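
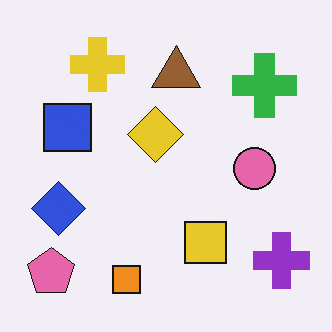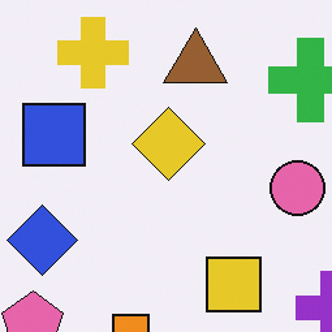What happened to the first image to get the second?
This is the original image cropped slightly and scaled back up.

The visible shapes are larger and the field of view is narrower; shapes near the original edges may be partly or wholly outside the frame — a crop-and-rescale.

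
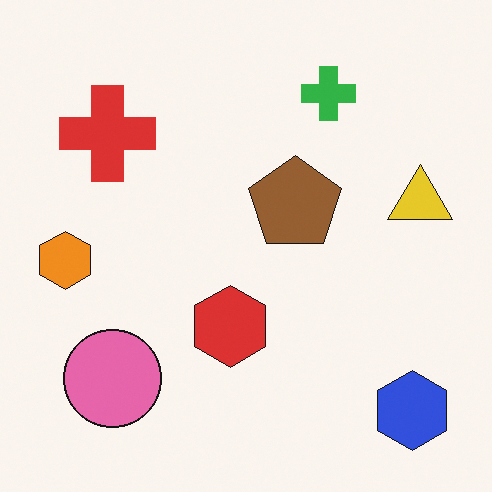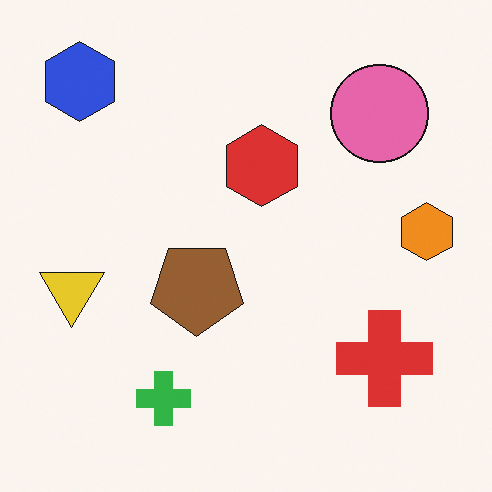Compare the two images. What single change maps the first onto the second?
The image was rotated 180°.

The blue hexagon sits in the bottom-right of the first image and the top-left of the second — consistent with a whole-image 180° rotation.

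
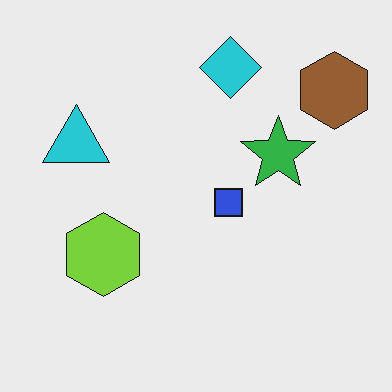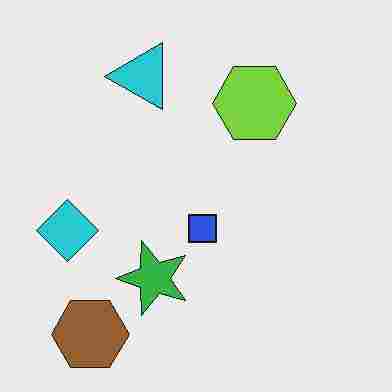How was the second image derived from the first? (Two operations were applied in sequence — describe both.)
It was heavily JPEG-compressed with obvious blocking artifacts, then transposed (reflected across the top-left ↔ bottom-right diagonal).

Blocky 8×8 compression artifacts appear around shape edges and the flat background shows ringing — characteristic JPEG degradation. Shapes have swapped their row and column positions — what was in the top-right is now in the bottom-left — a diagonal reflection.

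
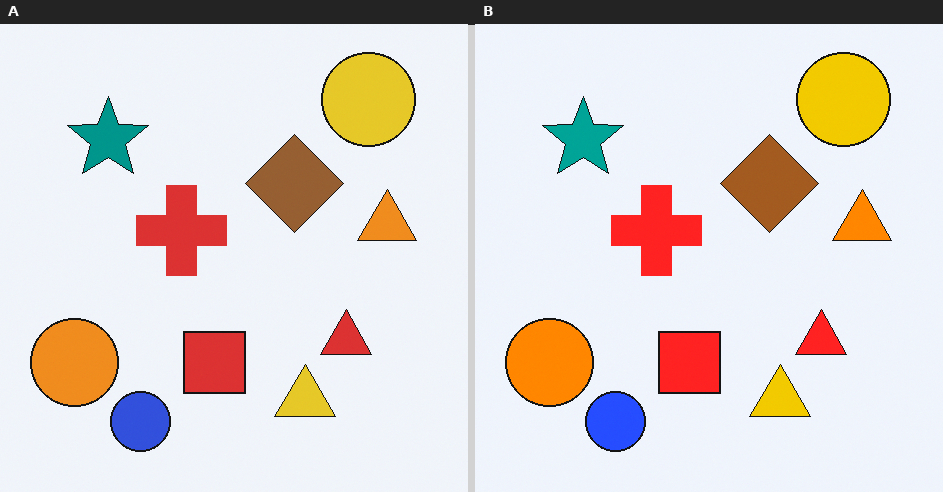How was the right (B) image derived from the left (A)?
The right (B) image is the left (A) slightly oversaturated.

All colors are more vivid — a global saturation change.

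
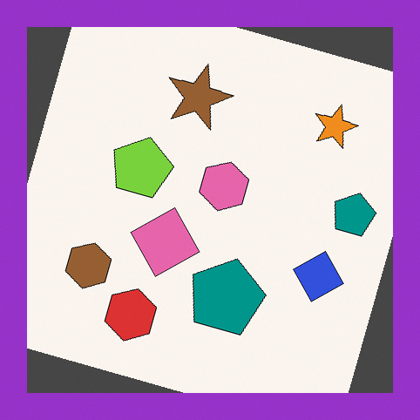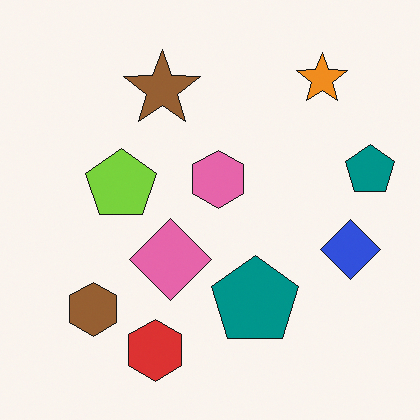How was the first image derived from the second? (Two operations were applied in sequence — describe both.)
The image was rotated clockwise by a moderate amount, then framed with a purple border.

Every shape is tilted by the same angle and the image corners show triangular fill wedges — a whole-image rotation by a non-right angle. A solid purple frame runs around the edge of the first image, with the content slightly shrunk inside it.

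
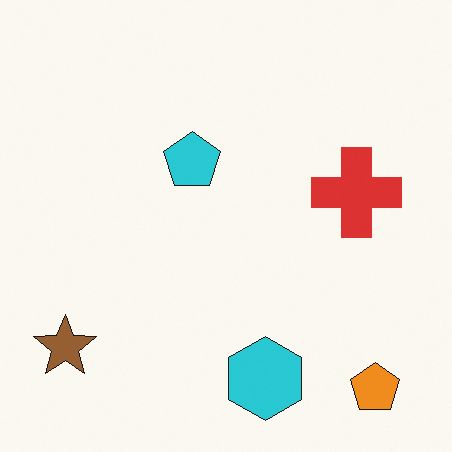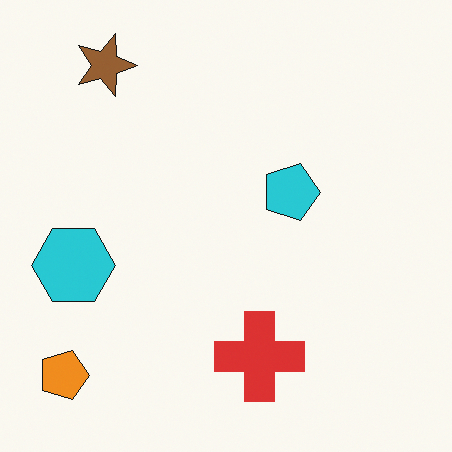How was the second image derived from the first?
This is the original image rotated 90° clockwise.

The orange pentagon sits in the bottom-right of the first image and the bottom-left of the second — consistent with a whole-image 90° clockwise rotation.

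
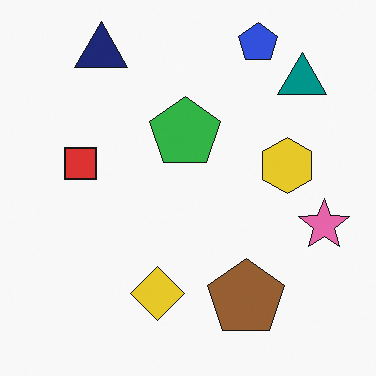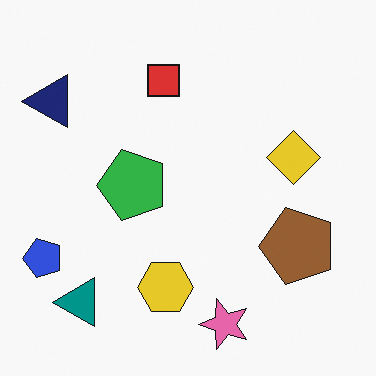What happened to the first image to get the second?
The image was transposed (reflected across the top-left ↔ bottom-right diagonal).

Shapes have swapped their row and column positions — what was in the top-right is now in the bottom-left — a diagonal reflection.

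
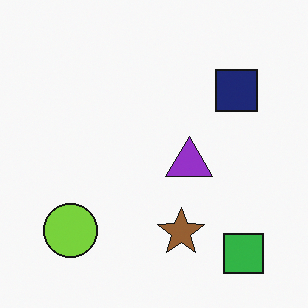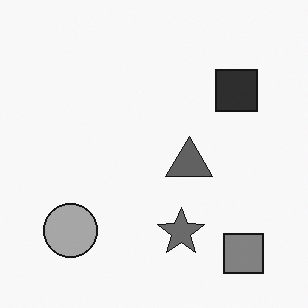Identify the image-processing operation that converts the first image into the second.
The transformation is: converted to grayscale.

All color is removed — every shape is now a shade of grey.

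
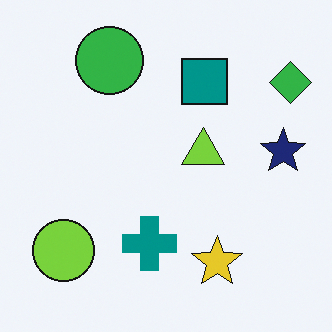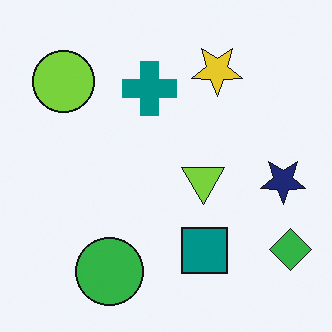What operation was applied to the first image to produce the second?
The image was flipped vertically (top ↔ bottom).

The green circle is in the top-left of the first image and the bottom-left of the second — shapes on opposite sides of the horizontal midline have swapped in a mirror flip.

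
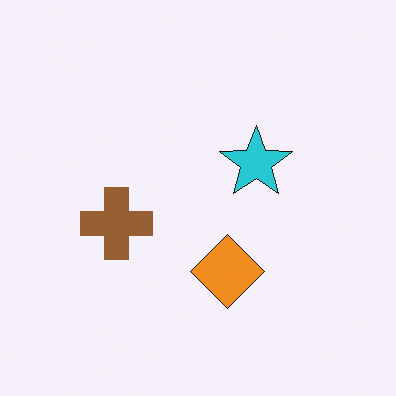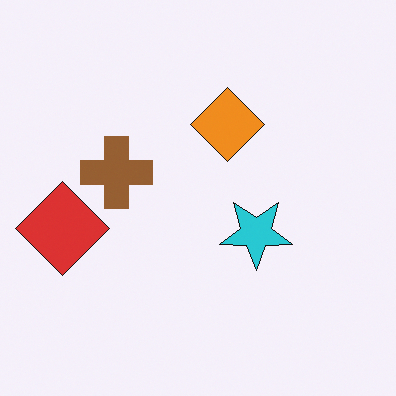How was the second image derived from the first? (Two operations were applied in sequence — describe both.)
It was flipped vertically (top ↔ bottom), then overlaid with an additional red diamond.

The orange diamond is in the bottom of the first image and the top of the second — shapes on opposite sides of the horizontal midline have swapped in a mirror flip. A red diamond appears in the second image that is absent from the first.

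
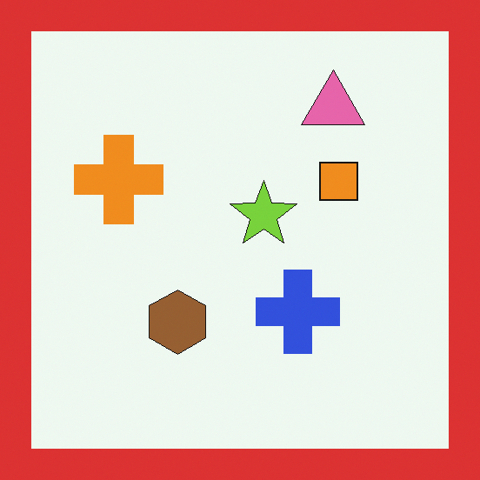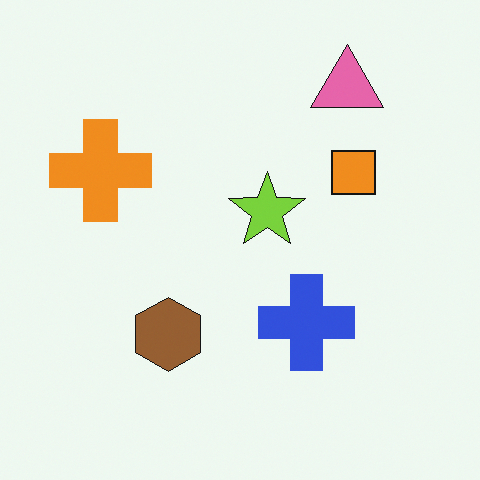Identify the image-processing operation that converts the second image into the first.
The transformation is: framed with a red border.

A solid red frame runs around the edge of the first image, with the content slightly shrunk inside it.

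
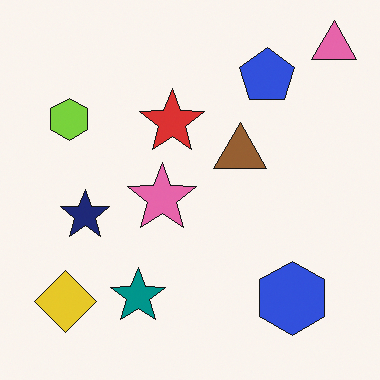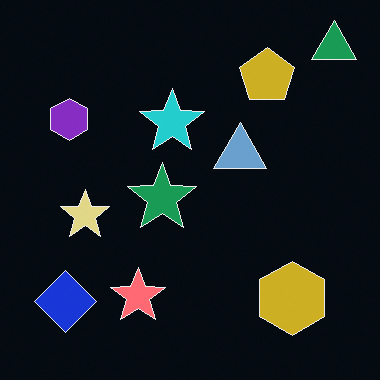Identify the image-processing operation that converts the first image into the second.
The image was color-inverted (negative).

The light background has become dark and every shape's color is its complement — a photographic negative.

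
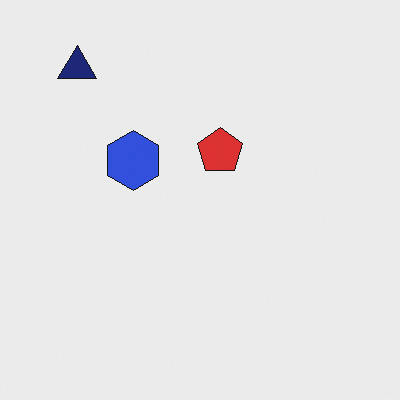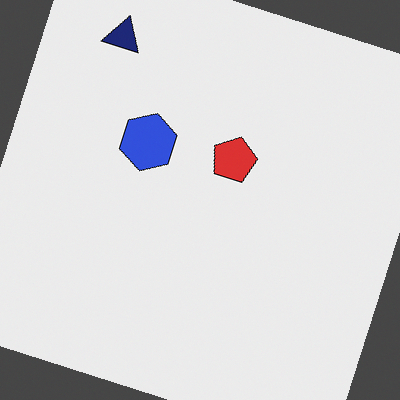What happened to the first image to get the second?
The transformation is: rotated clockwise by a clearly visible amount.

Every shape is tilted by the same angle and the image corners show triangular fill wedges — a whole-image rotation by a non-right angle.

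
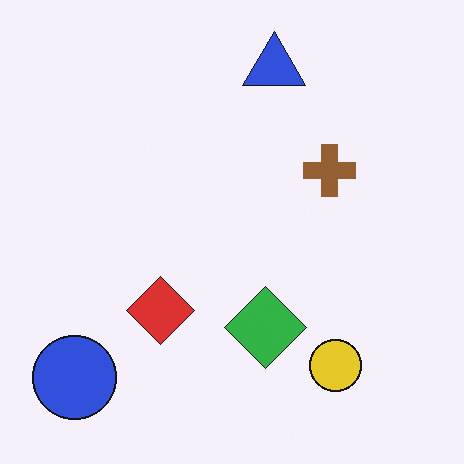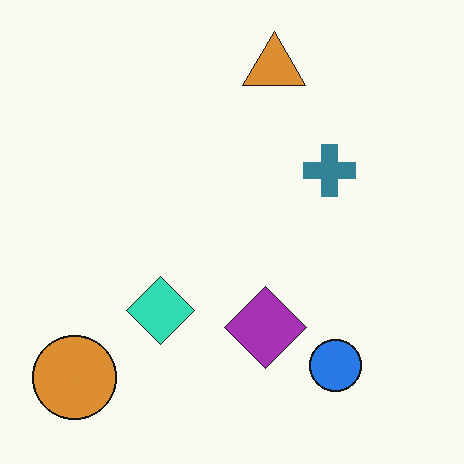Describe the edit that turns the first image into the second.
It was hue-shifted by a large amount.

Every shape's color has rotated by the same amount around the hue wheel — a uniform hue shift.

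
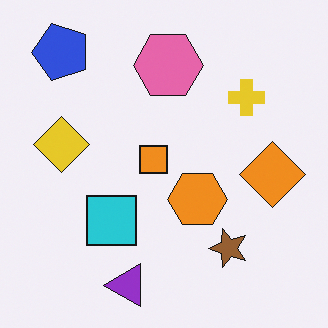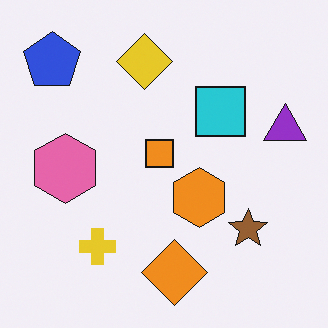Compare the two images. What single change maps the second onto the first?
It was transposed (reflected across the top-left ↔ bottom-right diagonal).

Shapes have swapped their row and column positions — what was in the top-right is now in the bottom-left — a diagonal reflection.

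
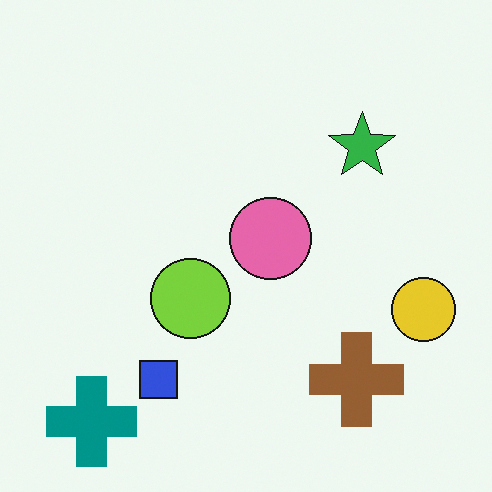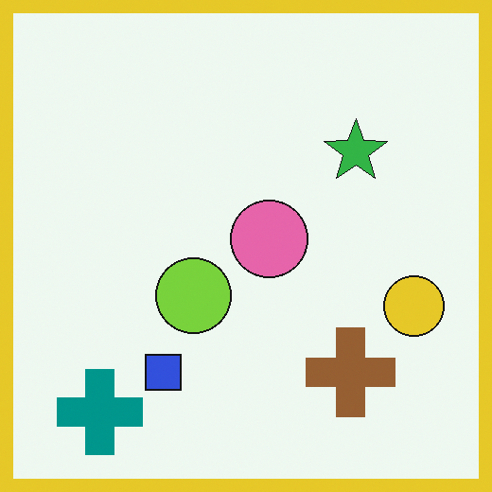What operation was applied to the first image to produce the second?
The image was framed with a yellow border.

A solid yellow frame runs around the edge of the second image, with the content slightly shrunk inside it.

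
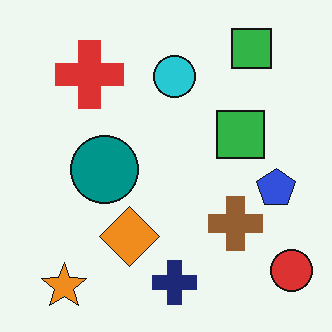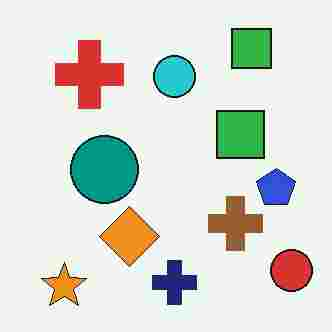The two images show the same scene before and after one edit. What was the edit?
The transformation is: heavily JPEG-compressed with obvious blocking artifacts.

Blocky 8×8 compression artifacts appear around shape edges and the flat background shows ringing — characteristic JPEG degradation.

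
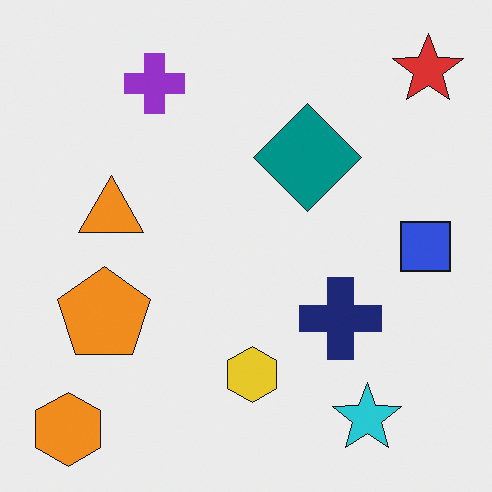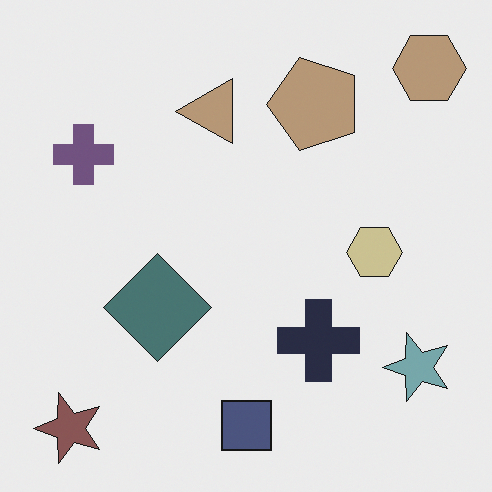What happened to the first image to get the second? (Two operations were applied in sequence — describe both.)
The transformation is: made much more muted (saturation change), then transposed (reflected across the top-left ↔ bottom-right diagonal).

All colors are more muted and greyish — a global saturation change. Shapes have swapped their row and column positions — what was in the top-right is now in the bottom-left — a diagonal reflection.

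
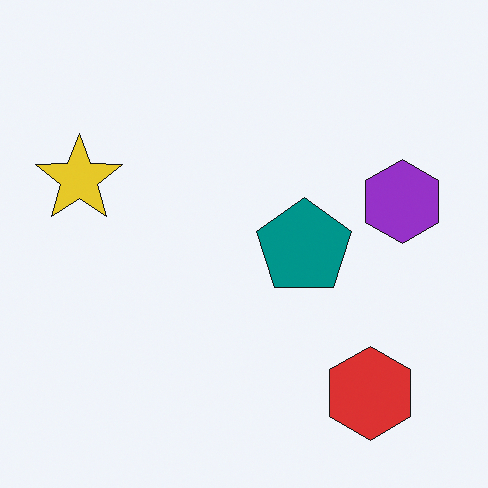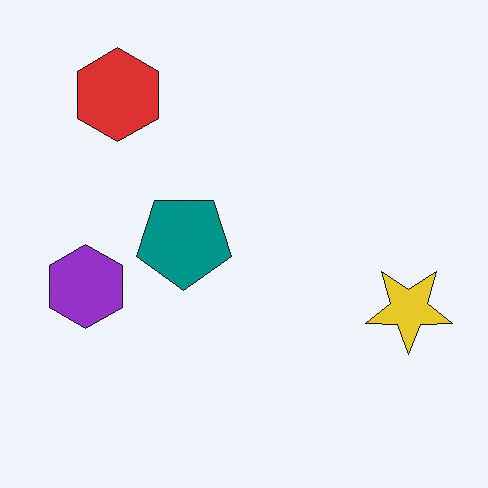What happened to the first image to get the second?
The transformation is: rotated 180°.

The red hexagon sits in the bottom-right of the first image and the top-left of the second — consistent with a whole-image 180° rotation.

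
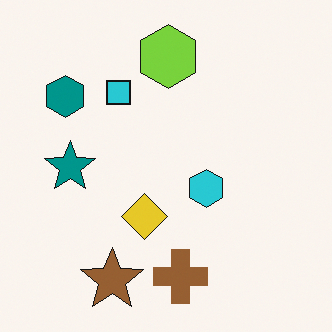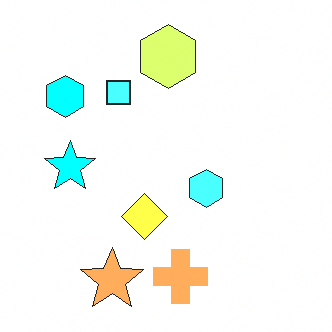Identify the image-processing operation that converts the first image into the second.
The transformation is: noticeably brightened.

Every pixel — background and shapes alike — is uniformly brightened.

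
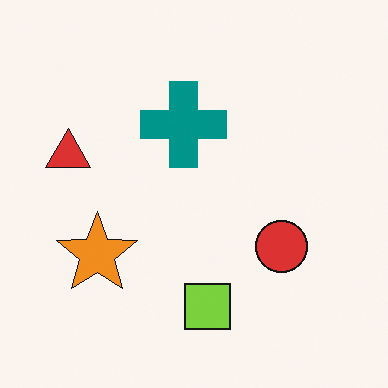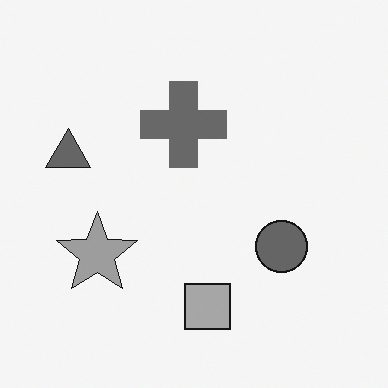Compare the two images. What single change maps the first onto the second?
The image was converted to grayscale.

All color is removed — every shape is now a shade of grey.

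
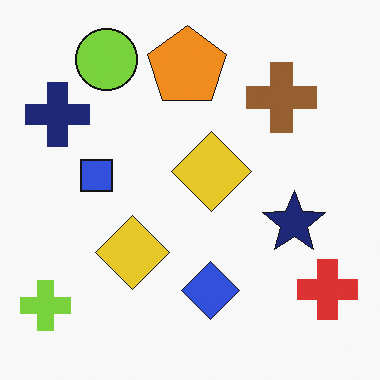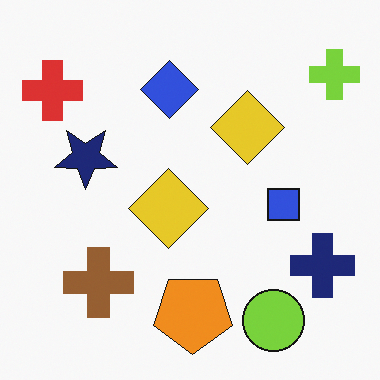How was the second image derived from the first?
The second image is the first rotated 180°.

The lime cross sits in the bottom-left of the first image and the top-right of the second — consistent with a whole-image 180° rotation.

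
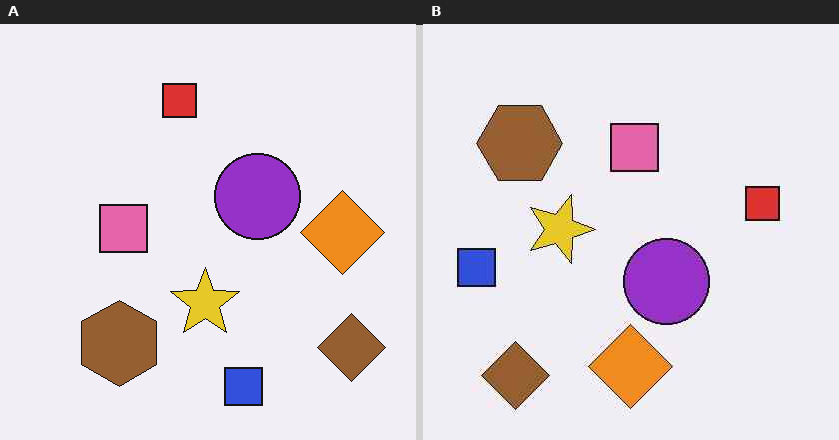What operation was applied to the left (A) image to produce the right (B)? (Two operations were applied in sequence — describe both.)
The image was JPEG-compressed with visible artifacts, then rotated 90° clockwise.

Blocky 8×8 compression artifacts appear around shape edges and the flat background shows ringing — characteristic JPEG degradation. The brown diamond sits in the bottom-right of the left (A) image and the bottom-left of the right (B) — consistent with a whole-image 90° clockwise rotation.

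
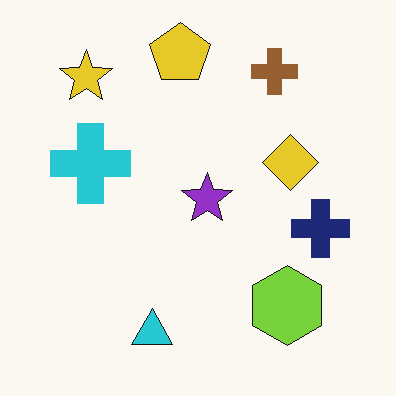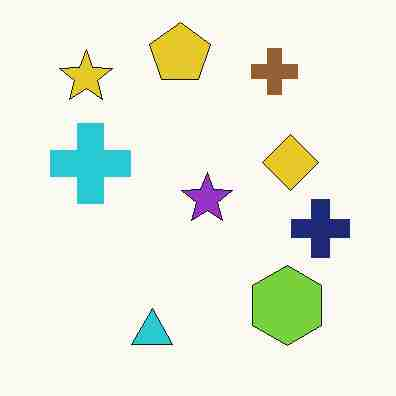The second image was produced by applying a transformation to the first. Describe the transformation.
Degraded with heavy JPEG compression.

Blocky 8×8 compression artifacts appear around shape edges and the flat background shows ringing — characteristic JPEG degradation.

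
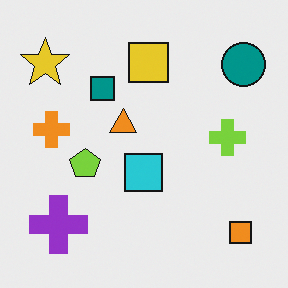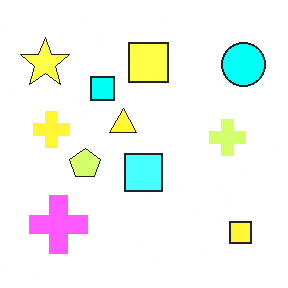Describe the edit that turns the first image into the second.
It was brightened a lot.

Every pixel — background and shapes alike — is uniformly brightened.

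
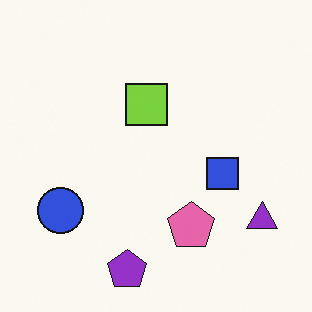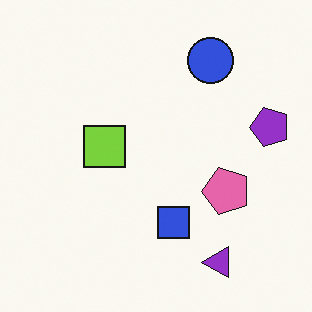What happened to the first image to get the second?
It was transposed (reflected across the top-left ↔ bottom-right diagonal).

Shapes have swapped their row and column positions — what was in the top-right is now in the bottom-left — a diagonal reflection.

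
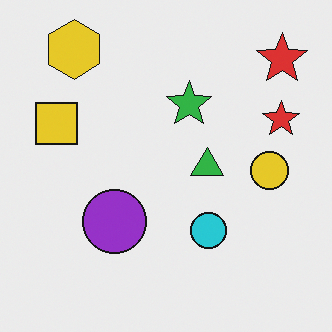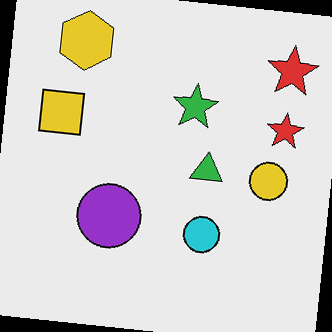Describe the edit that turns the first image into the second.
The image was rotated clockwise by a small amount.

Every shape is tilted by the same angle and the image corners show triangular fill wedges — a whole-image rotation by a non-right angle.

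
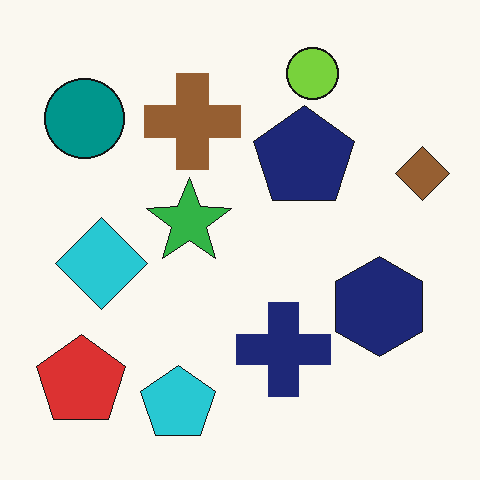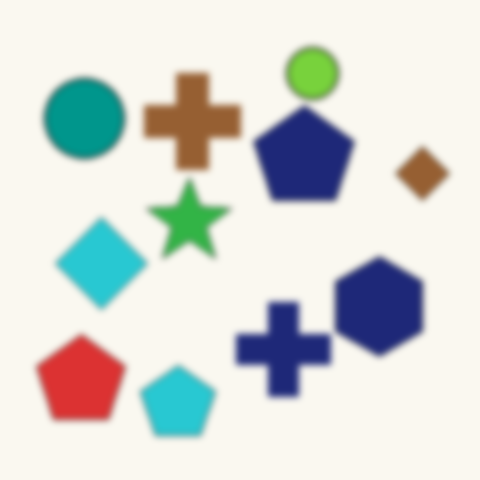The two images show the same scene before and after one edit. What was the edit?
Moderately blurred.

Shape edges and outlines are uniformly softened across the whole image.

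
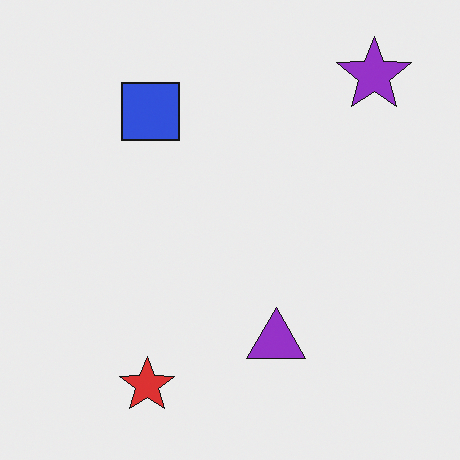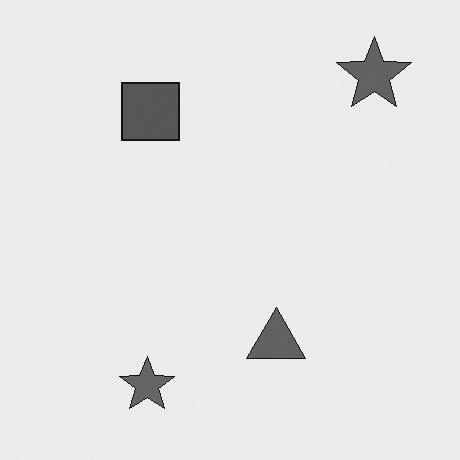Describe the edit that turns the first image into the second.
Converted to grayscale.

All color is removed — every shape is now a shade of grey.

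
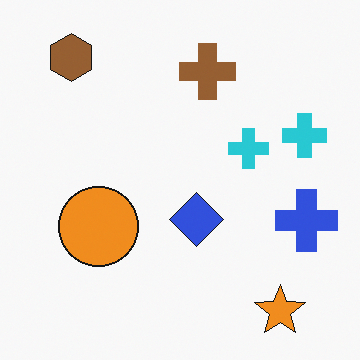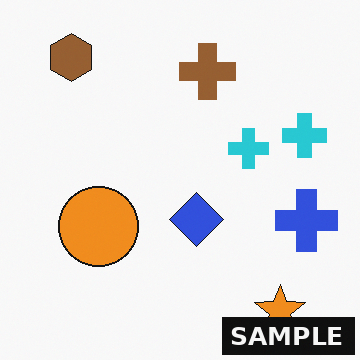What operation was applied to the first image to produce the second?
Watermarked with the text "SAMPLE" in the lower-right corner.

A dark label reading "SAMPLE" appears in the lower-right corner.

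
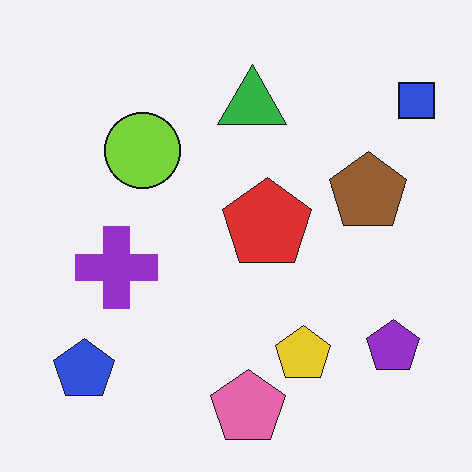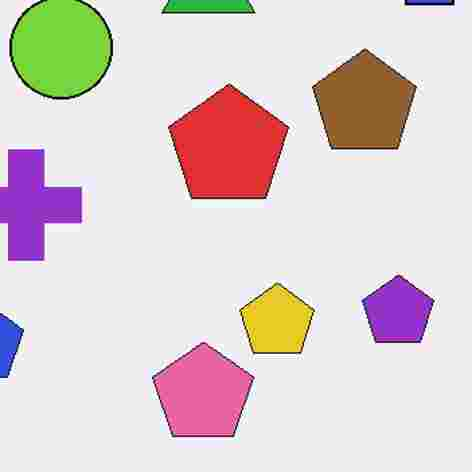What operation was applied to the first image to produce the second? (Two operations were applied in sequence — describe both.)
Cropped to a modestly smaller region and rescaled, then degraded with heavy JPEG compression.

The visible shapes are larger and the field of view is narrower; shapes near the original edges may be partly or wholly outside the frame — a crop-and-rescale. Blocky 8×8 compression artifacts appear around shape edges and the flat background shows ringing — characteristic JPEG degradation.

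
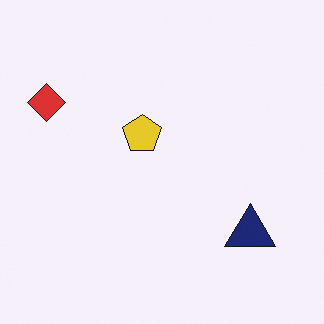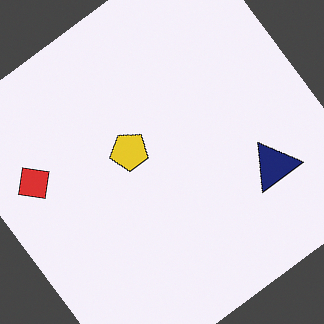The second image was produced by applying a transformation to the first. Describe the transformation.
The image was rotated counter-clockwise by a large amount — several tens of degrees.

Every shape is tilted by the same angle and the image corners show triangular fill wedges — a whole-image rotation by a non-right angle.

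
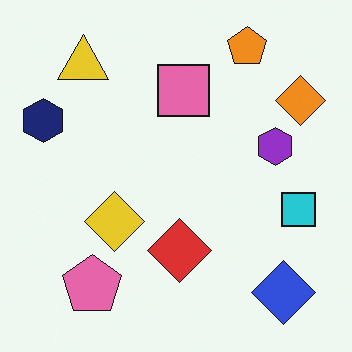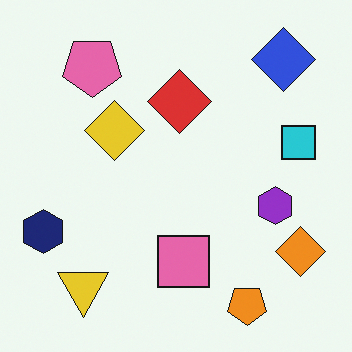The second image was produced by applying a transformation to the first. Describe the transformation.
Flipped vertically (top ↔ bottom).

The orange pentagon is in the top-right of the first image and the bottom-right of the second — shapes on opposite sides of the horizontal midline have swapped in a mirror flip.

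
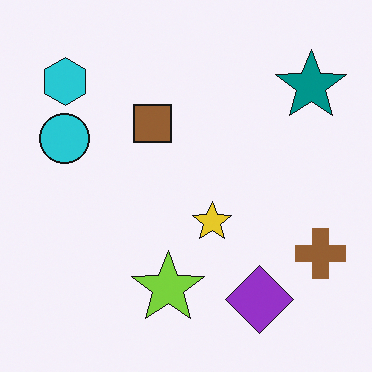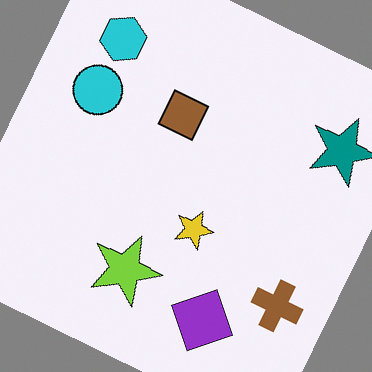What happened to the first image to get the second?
The transformation is: rotated clockwise by a clearly visible amount.

Every shape is tilted by the same angle and the image corners show triangular fill wedges — a whole-image rotation by a non-right angle.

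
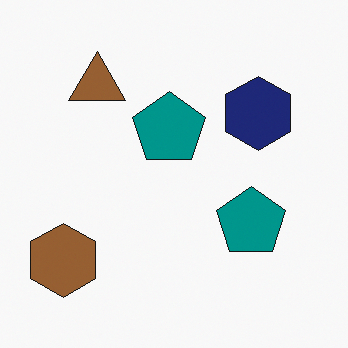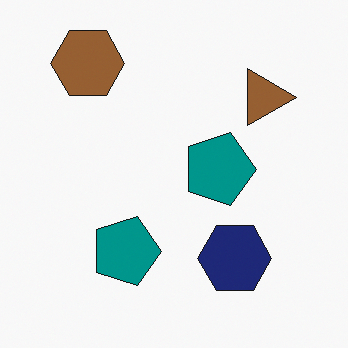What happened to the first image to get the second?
Rotated 90° clockwise.

The brown hexagon sits in the bottom-left of the first image and the top-left of the second — consistent with a whole-image 90° clockwise rotation.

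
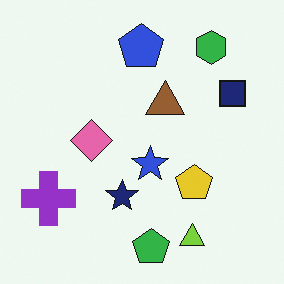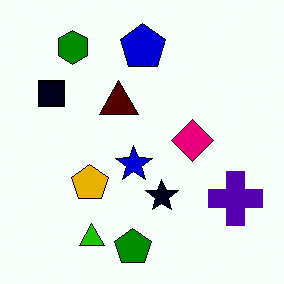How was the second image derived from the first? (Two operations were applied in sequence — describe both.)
Flipped horizontally (left ↔ right), then given much higher contrast.

The purple cross is in the bottom-left of the first image and the bottom-right of the second — shapes on opposite sides of the vertical midline have swapped in a mirror flip. Tones are pushed away from mid-grey across the whole image — a global contrast change.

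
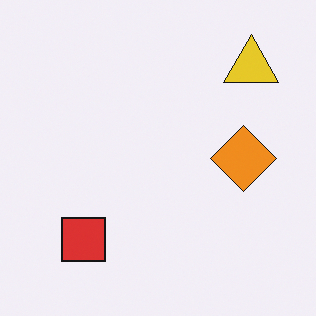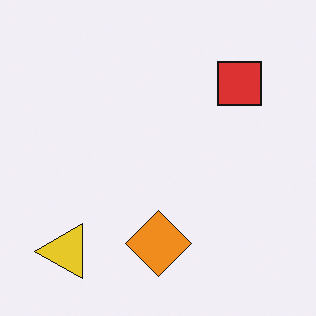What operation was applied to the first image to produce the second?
This is the original image transposed (reflected across the top-left ↔ bottom-right diagonal).

Shapes have swapped their row and column positions — what was in the top-right is now in the bottom-left — a diagonal reflection.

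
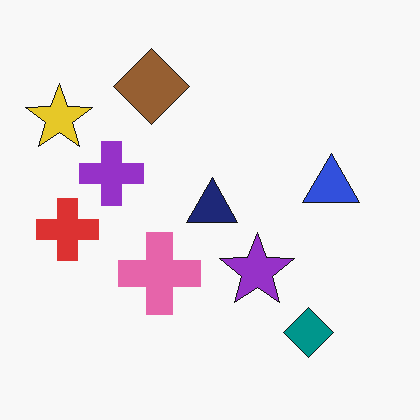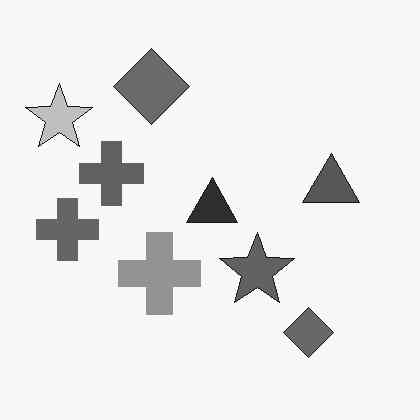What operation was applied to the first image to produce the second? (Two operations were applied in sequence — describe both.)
The image was converted to grayscale, then JPEG-compressed with visible artifacts.

All color is removed — every shape is now a shade of grey. Blocky 8×8 compression artifacts appear around shape edges and the flat background shows ringing — characteristic JPEG degradation.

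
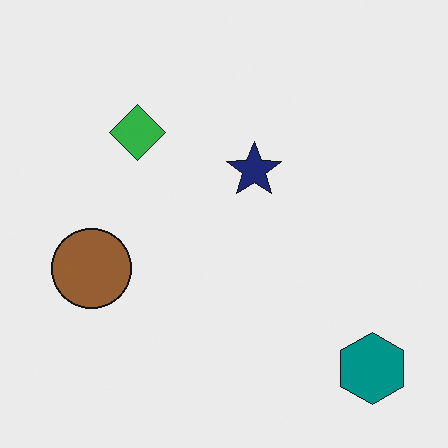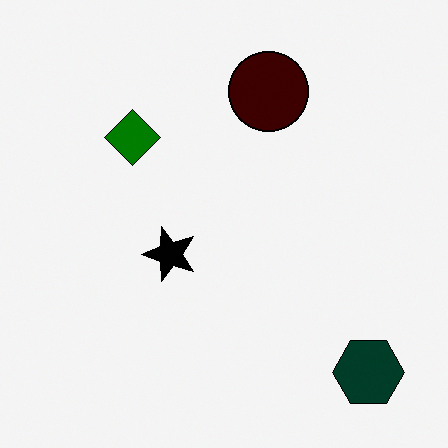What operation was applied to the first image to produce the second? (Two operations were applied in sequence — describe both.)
This is the original image given much higher contrast, then transposed (reflected across the top-left ↔ bottom-right diagonal).

Tones are pushed away from mid-grey across the whole image — a global contrast change. Shapes have swapped their row and column positions — what was in the top-right is now in the bottom-left — a diagonal reflection.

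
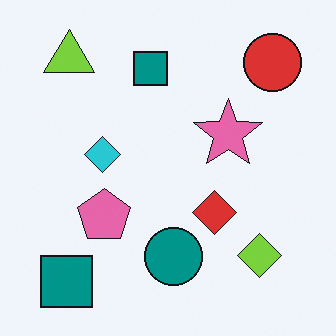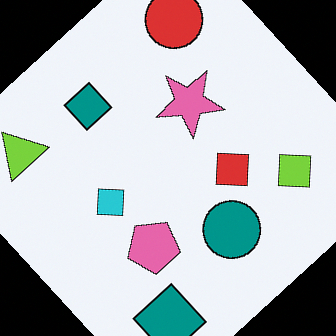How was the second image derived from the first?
The image was rotated counter-clockwise by a large amount — several tens of degrees.

Every shape is tilted by the same angle and the image corners show triangular fill wedges — a whole-image rotation by a non-right angle.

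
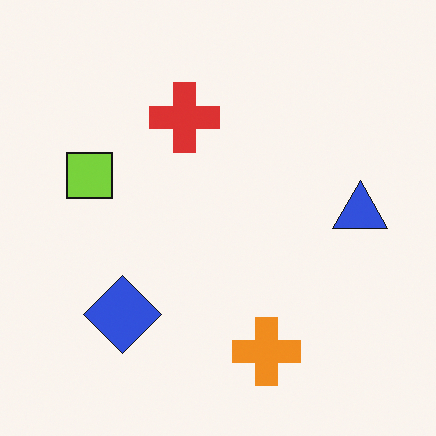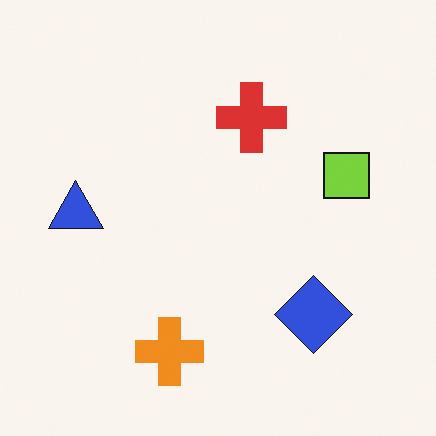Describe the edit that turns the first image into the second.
The transformation is: flipped horizontally (left ↔ right).

The blue triangle is in the right of the first image and the left of the second — shapes on opposite sides of the vertical midline have swapped in a mirror flip.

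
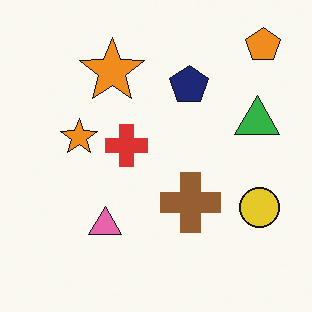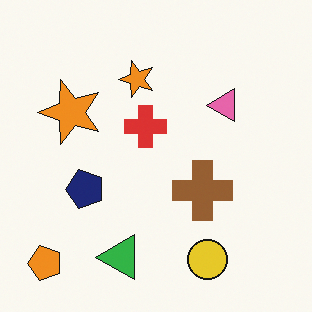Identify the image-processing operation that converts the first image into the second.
The second image is the first transposed (reflected across the top-left ↔ bottom-right diagonal).

Shapes have swapped their row and column positions — what was in the top-right is now in the bottom-left — a diagonal reflection.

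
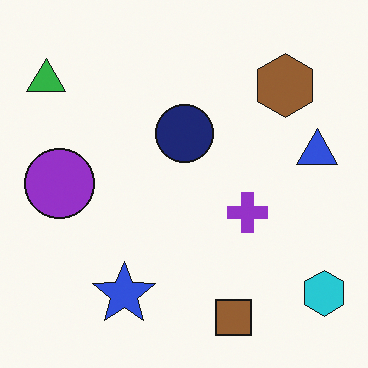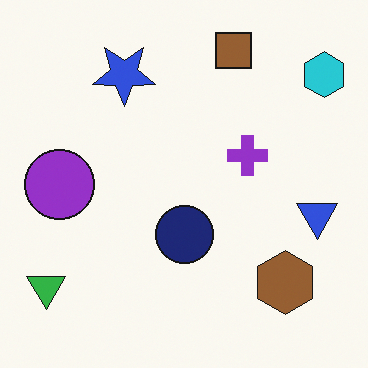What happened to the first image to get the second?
The transformation is: flipped vertically (top ↔ bottom).

The brown square is in the bottom of the first image and the top of the second — shapes on opposite sides of the horizontal midline have swapped in a mirror flip.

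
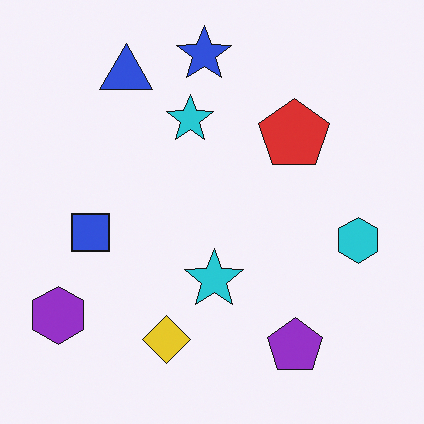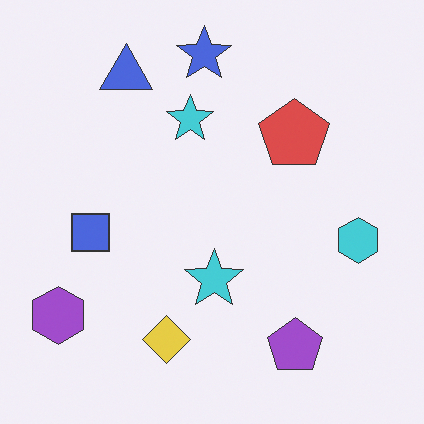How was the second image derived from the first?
It was given slightly reduced contrast.

Tones are pushed toward mid-grey across the whole image — a global contrast change.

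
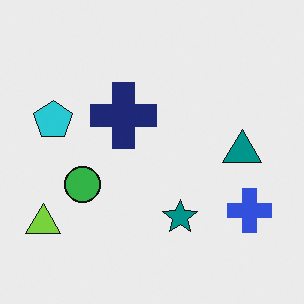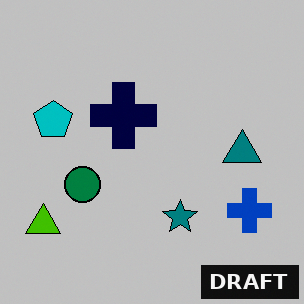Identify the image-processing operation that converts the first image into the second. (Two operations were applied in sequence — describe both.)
The image was aggressively posterized, then watermarked with the text "DRAFT" in the lower-right corner.

Each flat color has snapped to a coarser quantized level — most visibly, the near-white background has dropped to a flat grey. A dark label reading "DRAFT" appears in the lower-right corner.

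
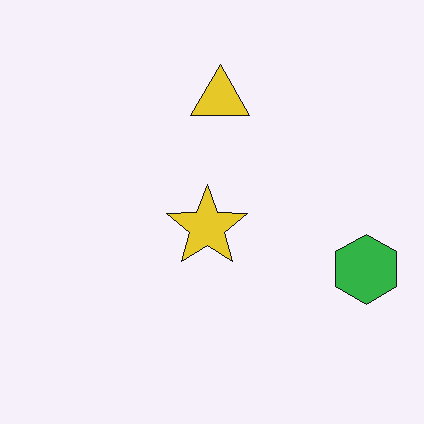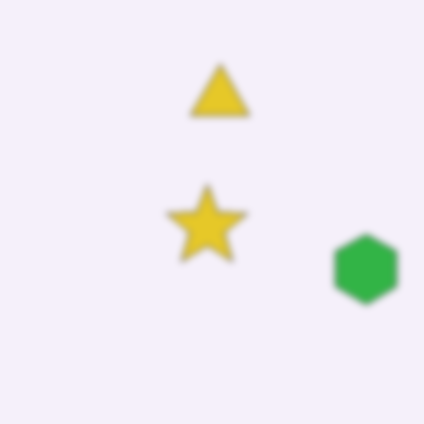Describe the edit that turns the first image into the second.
The image was moderately blurred.

Shape edges and outlines are uniformly softened across the whole image.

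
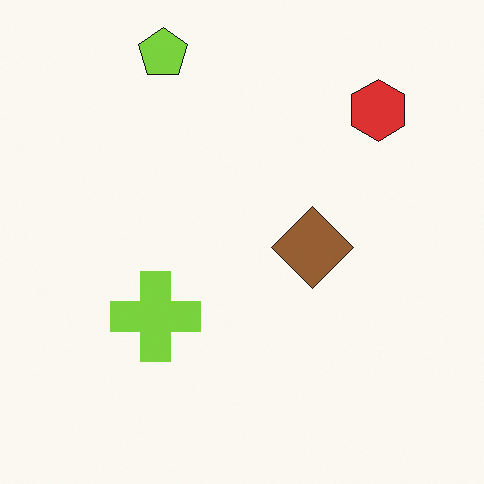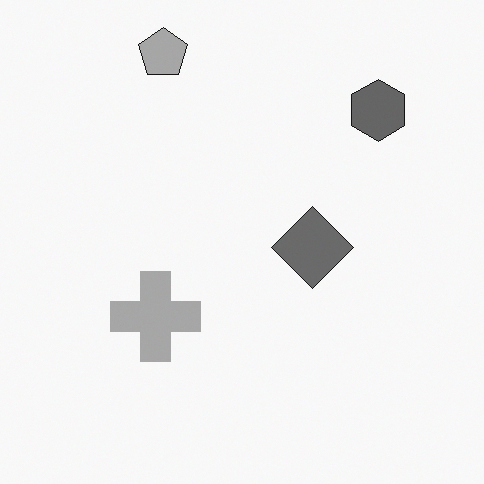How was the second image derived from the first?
The image was converted to grayscale.

All color is removed — every shape is now a shade of grey.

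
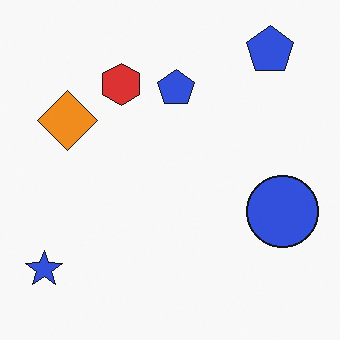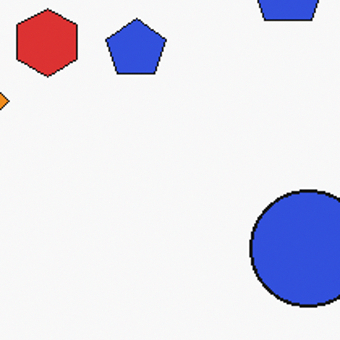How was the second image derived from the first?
It was cropped tightly and scaled back up.

The visible shapes are larger and the field of view is narrower; shapes near the original edges may be partly or wholly outside the frame — a crop-and-rescale.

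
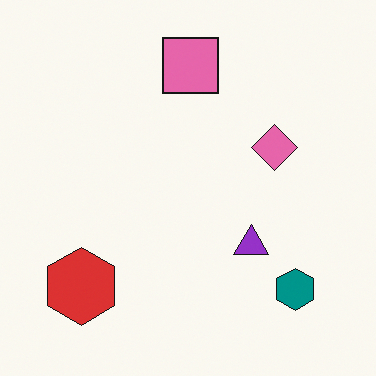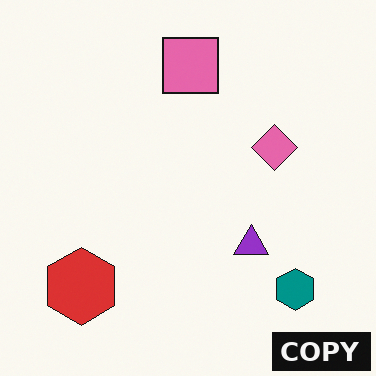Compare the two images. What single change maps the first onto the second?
The transformation is: watermarked with the text "COPY" in the lower-right corner.

A dark label reading "COPY" appears in the lower-right corner.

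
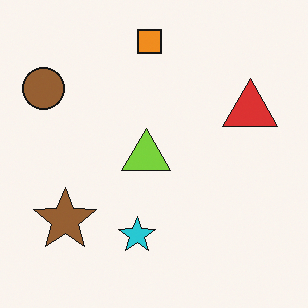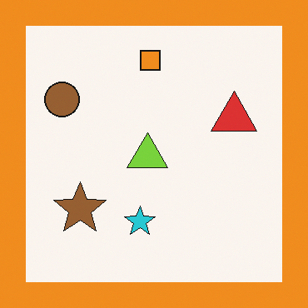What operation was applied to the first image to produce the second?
The second image is the first framed with a orange border.

A solid orange frame runs around the edge of the second image, with the content slightly shrunk inside it.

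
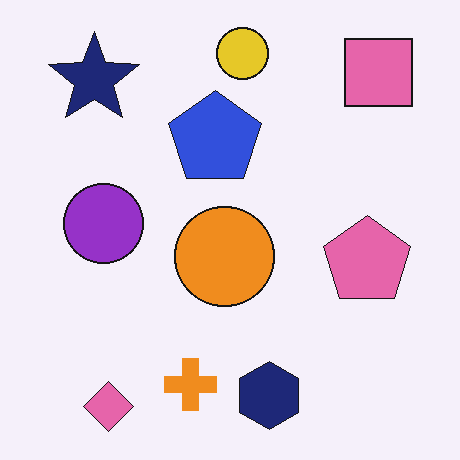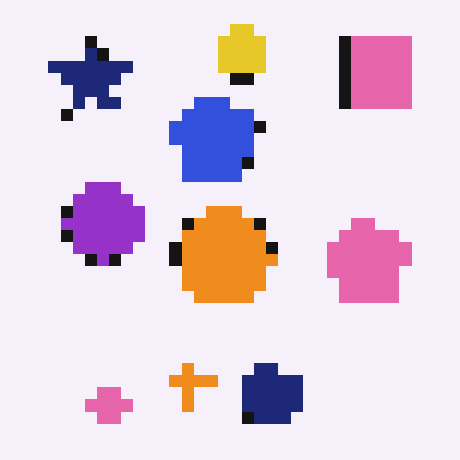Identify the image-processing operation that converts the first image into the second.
This is the original image coarsely pixelated.

Shapes are reduced to large square blocks; fine edges and outlines are lost — a downscale-then-upscale (mosaic) effect.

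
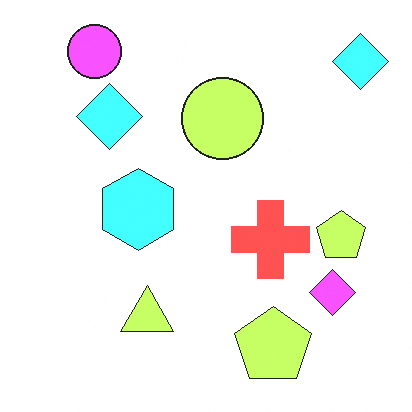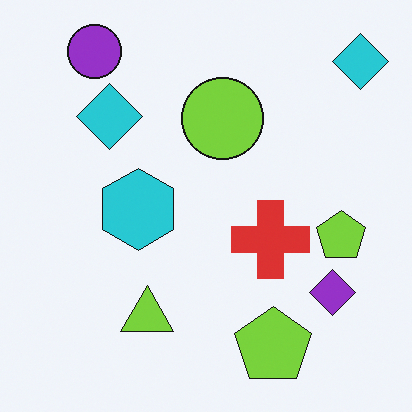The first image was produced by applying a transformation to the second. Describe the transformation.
This is the original image noticeably brightened.

Every pixel — background and shapes alike — is uniformly brightened.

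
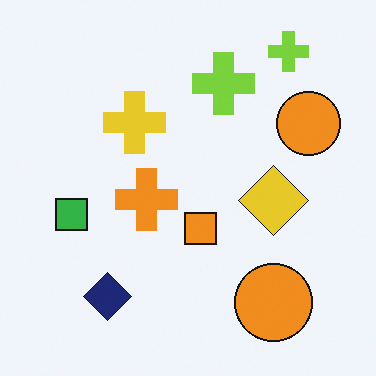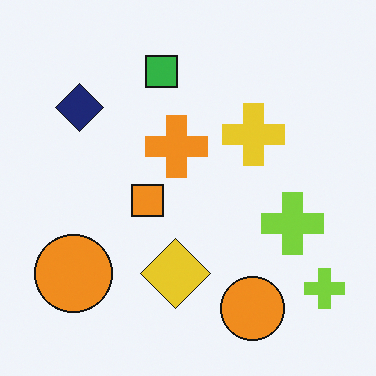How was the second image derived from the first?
This is the original image rotated 90° clockwise.

The navy diamond sits in the bottom-left of the first image and the top-left of the second — consistent with a whole-image 90° clockwise rotation.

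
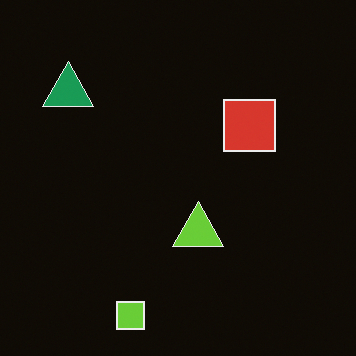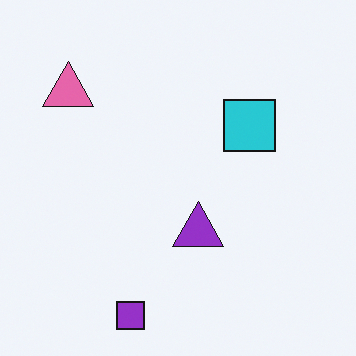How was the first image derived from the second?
This is the original image color-inverted (negative).

The light background has become dark and every shape's color is its complement — a photographic negative.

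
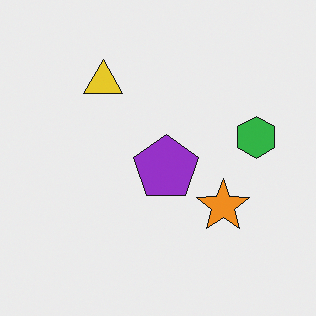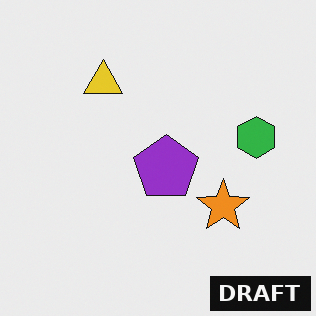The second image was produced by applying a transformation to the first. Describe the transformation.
This is the original image watermarked with the text "DRAFT" in the lower-right corner.

A dark label reading "DRAFT" appears in the lower-right corner.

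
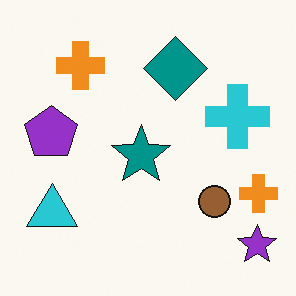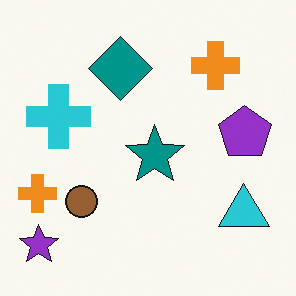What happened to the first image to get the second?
It was flipped horizontally (left ↔ right).

The purple star is in the bottom-right of the first image and the bottom-left of the second — shapes on opposite sides of the vertical midline have swapped in a mirror flip.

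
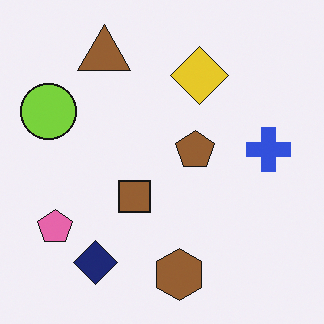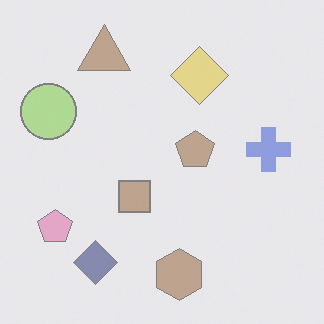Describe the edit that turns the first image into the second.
The image was washed out (contrast reduced).

Tones are pushed toward mid-grey across the whole image — a global contrast change.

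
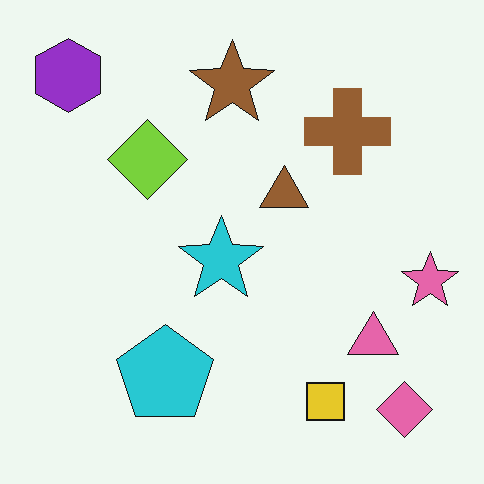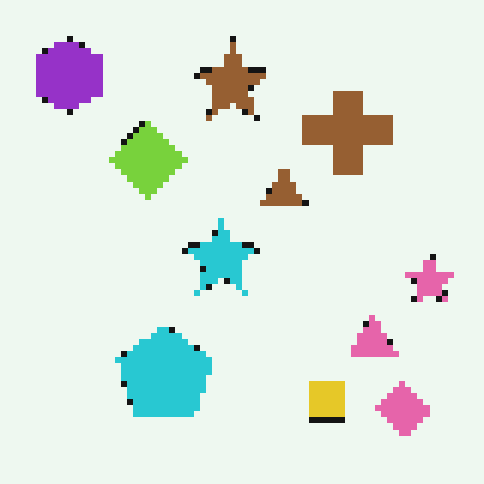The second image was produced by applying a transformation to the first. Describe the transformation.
This is the original image pixelated into visible square blocks.

Shapes are reduced to large square blocks; fine edges and outlines are lost — a downscale-then-upscale (mosaic) effect.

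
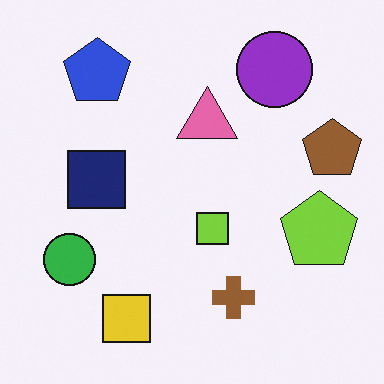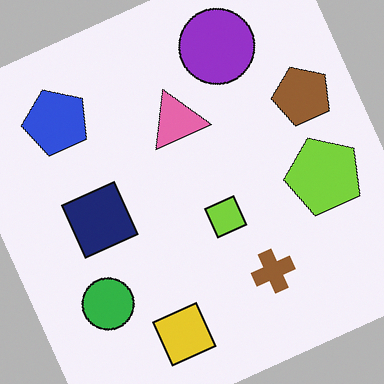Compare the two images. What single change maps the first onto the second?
The transformation is: rotated counter-clockwise by a moderate amount.

Every shape is tilted by the same angle and the image corners show triangular fill wedges — a whole-image rotation by a non-right angle.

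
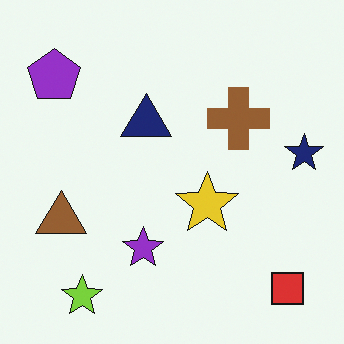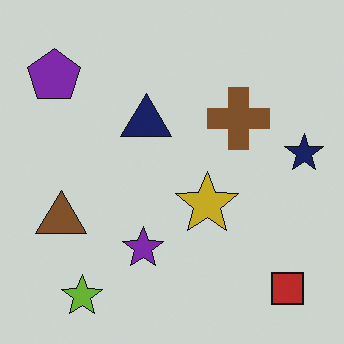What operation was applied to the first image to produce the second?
The transformation is: darkened a little.

Every pixel — background and shapes alike — is uniformly darkened.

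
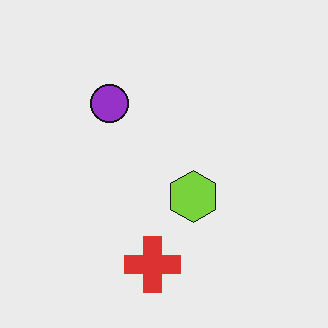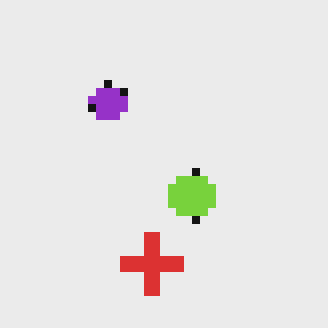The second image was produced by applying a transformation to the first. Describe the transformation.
The second image is the first pixelated into visible square blocks.

Shapes are reduced to large square blocks; fine edges and outlines are lost — a downscale-then-upscale (mosaic) effect.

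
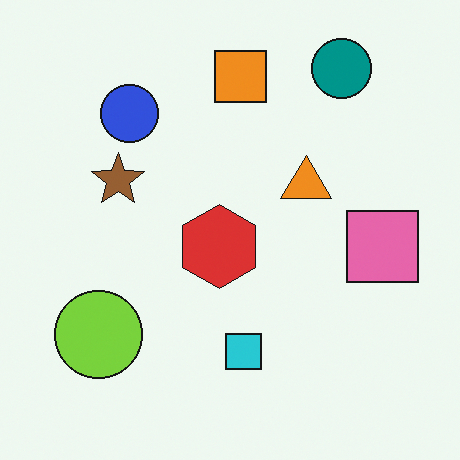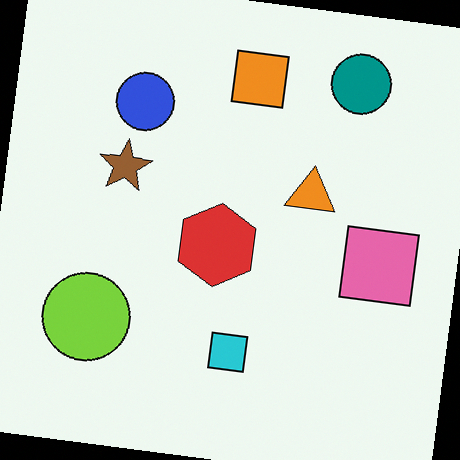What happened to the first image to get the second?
It was rotated clockwise by a slight angle.

Every shape is tilted by the same angle and the image corners show triangular fill wedges — a whole-image rotation by a non-right angle.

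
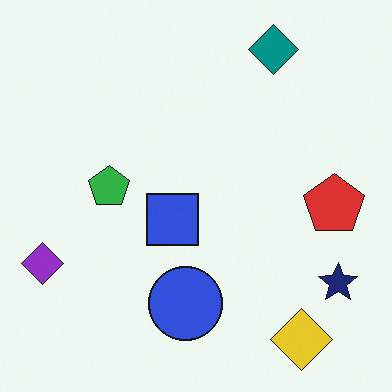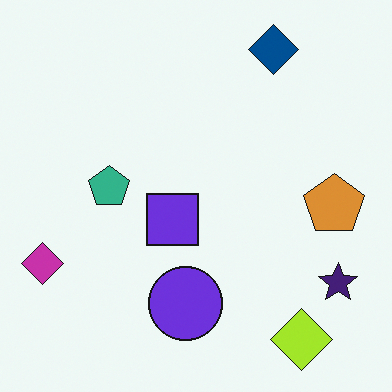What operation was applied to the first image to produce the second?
Hue-shifted by a small amount.

Every shape's color has rotated by the same amount around the hue wheel — a uniform hue shift.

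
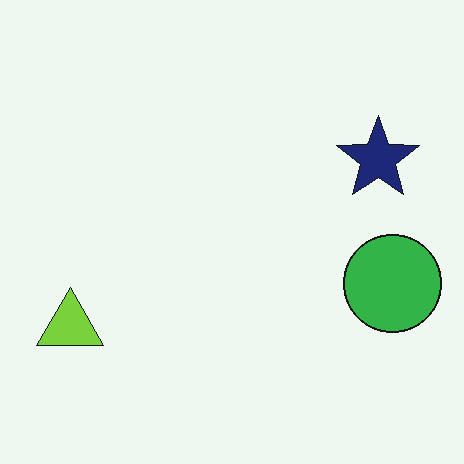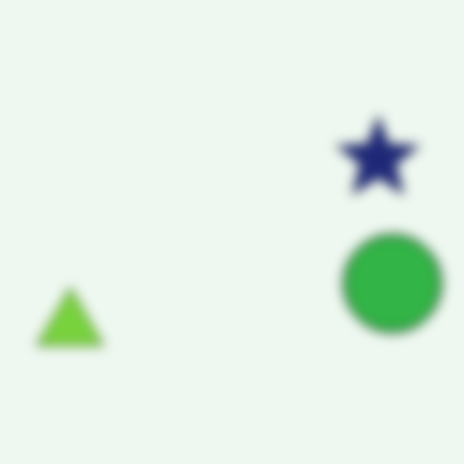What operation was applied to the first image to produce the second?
The second image is the first strongly gaussian-blurred.

Shape edges and outlines are uniformly softened across the whole image.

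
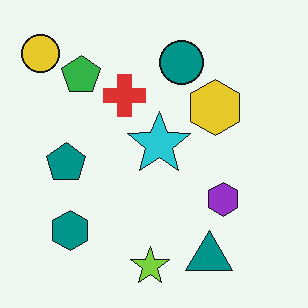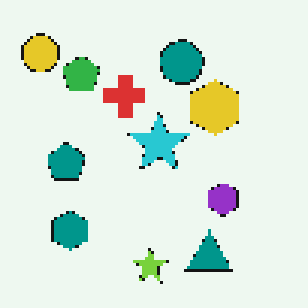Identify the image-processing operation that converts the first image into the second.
The transformation is: lightly pixelated (a mild mosaic effect).

Shapes are reduced to large square blocks; fine edges and outlines are lost — a downscale-then-upscale (mosaic) effect.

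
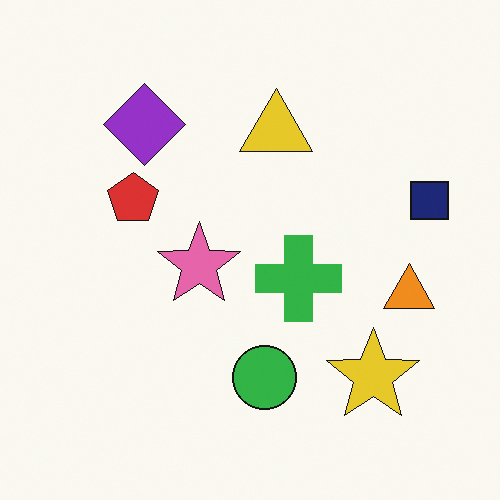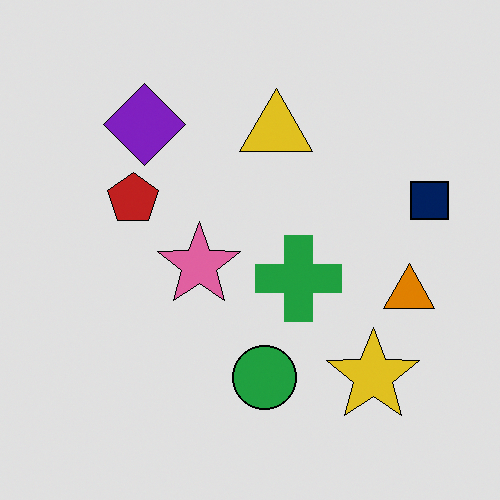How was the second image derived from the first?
It was moderately posterized.

Each flat color has snapped to a coarser quantized level — most visibly, the near-white background has dropped to a flat grey.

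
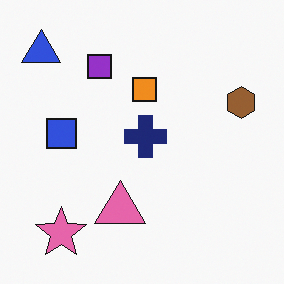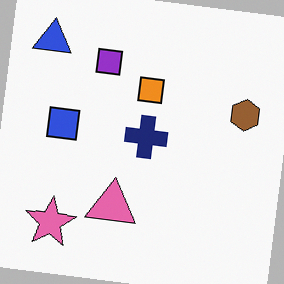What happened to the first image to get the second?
The transformation is: rotated clockwise by a few degrees.

Every shape is tilted by the same angle and the image corners show triangular fill wedges — a whole-image rotation by a non-right angle.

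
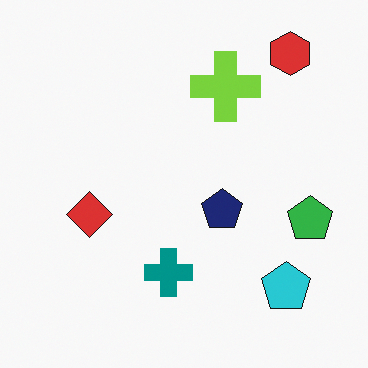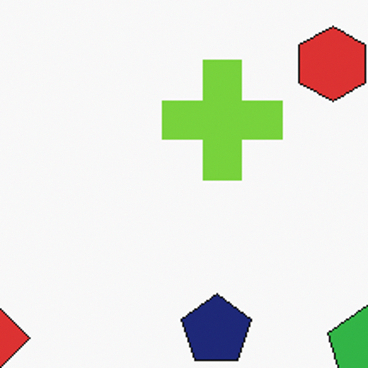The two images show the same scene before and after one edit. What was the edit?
The second image is the first cropped tightly and scaled back up.

The visible shapes are larger and the field of view is narrower; shapes near the original edges may be partly or wholly outside the frame — a crop-and-rescale.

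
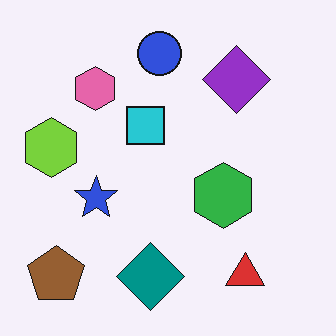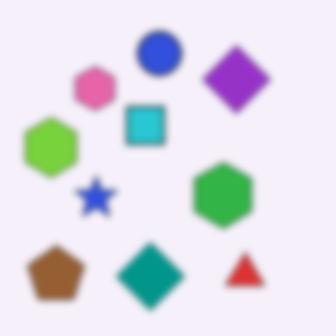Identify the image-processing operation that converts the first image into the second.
The second image is the first noticeably gaussian-blurred.

Shape edges and outlines are uniformly softened across the whole image.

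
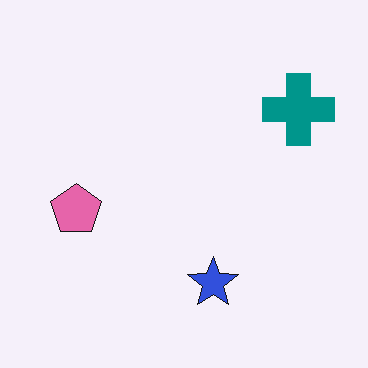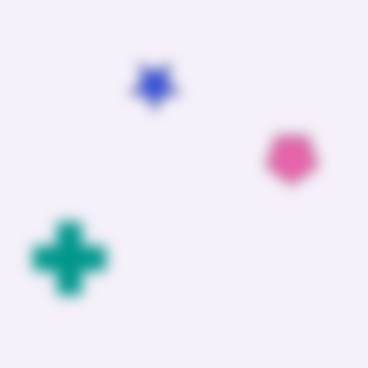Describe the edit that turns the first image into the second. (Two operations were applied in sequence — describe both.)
The transformation is: rotated 180°, then heavily blurred.

The teal cross sits in the top-right of the first image and the bottom-left of the second — consistent with a whole-image 180° rotation. Shape edges and outlines are uniformly softened across the whole image.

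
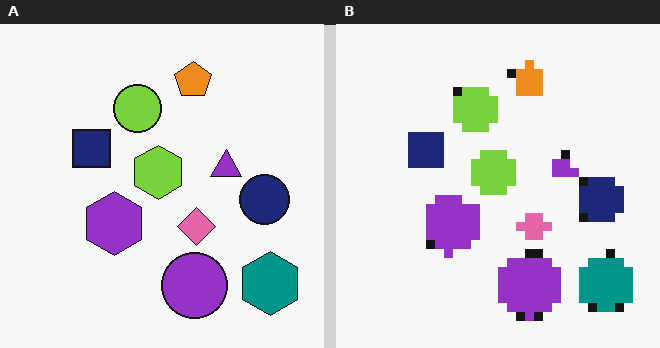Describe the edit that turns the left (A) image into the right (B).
Heavily pixelated into large blocks.

Shapes are reduced to large square blocks; fine edges and outlines are lost — a downscale-then-upscale (mosaic) effect.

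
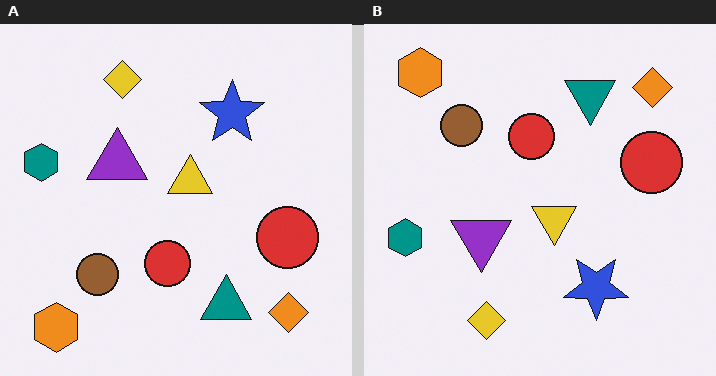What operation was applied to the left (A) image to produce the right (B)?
It was flipped vertically (top ↔ bottom).

The orange hexagon is in the bottom-left of the left (A) image and the top-left of the right (B) — shapes on opposite sides of the horizontal midline have swapped in a mirror flip.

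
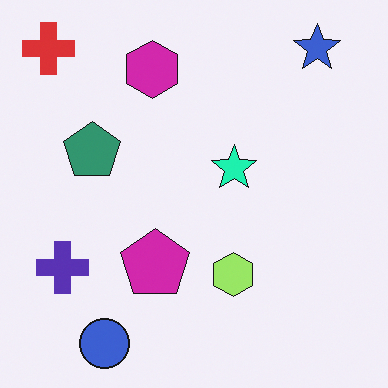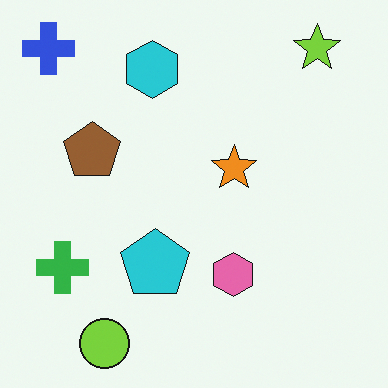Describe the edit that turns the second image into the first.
The first image is the second hue-shifted through roughly a third of the color wheel.

Every shape's color has rotated by the same amount around the hue wheel — a uniform hue shift.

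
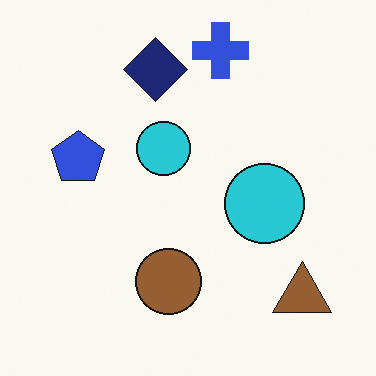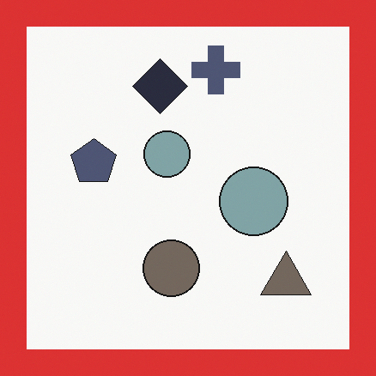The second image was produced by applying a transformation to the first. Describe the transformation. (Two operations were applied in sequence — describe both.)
This is the original image heavily desaturated, then framed with a red border.

All colors are more muted and greyish — a global saturation change. A solid red frame runs around the edge of the second image, with the content slightly shrunk inside it.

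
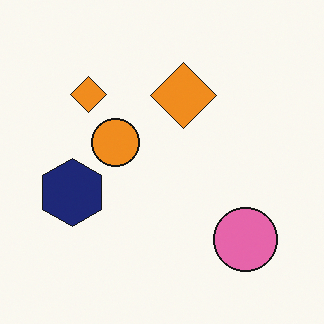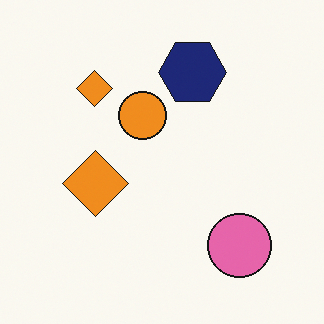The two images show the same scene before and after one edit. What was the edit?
Transposed (reflected across the top-left ↔ bottom-right diagonal).

Shapes have swapped their row and column positions — what was in the top-right is now in the bottom-left — a diagonal reflection.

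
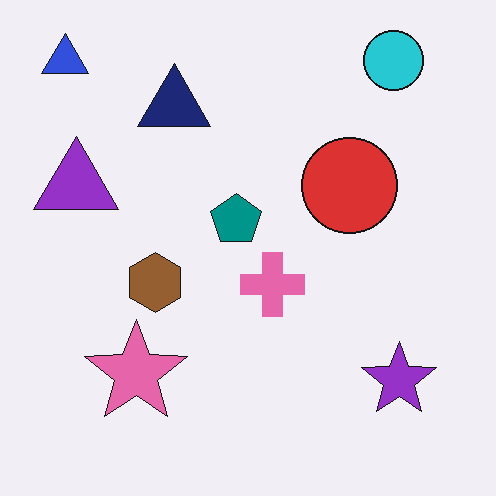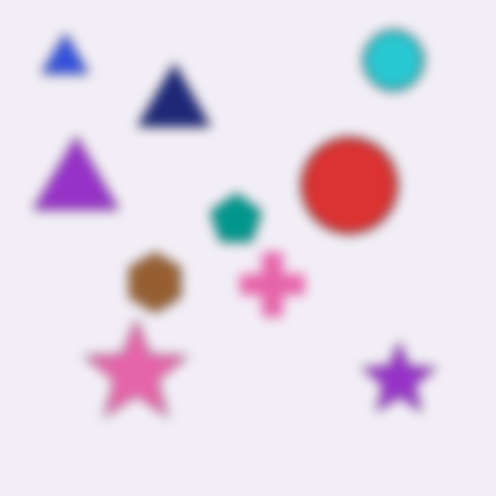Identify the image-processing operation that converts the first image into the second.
The image was strongly gaussian-blurred.

Shape edges and outlines are uniformly softened across the whole image.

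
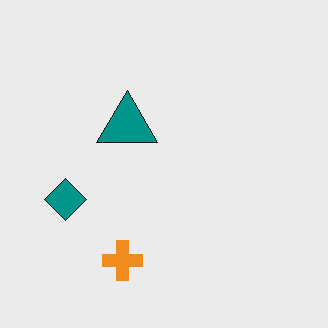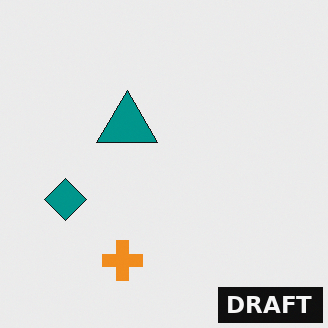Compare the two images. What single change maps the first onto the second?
The transformation is: watermarked with the text "DRAFT" in the lower-right corner.

A dark label reading "DRAFT" appears in the lower-right corner.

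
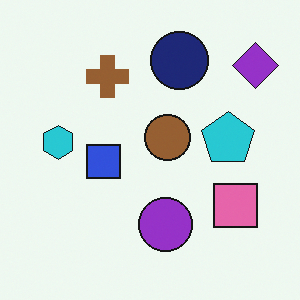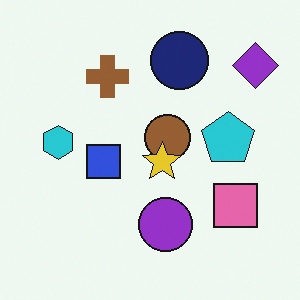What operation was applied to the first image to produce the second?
The image was overlaid with an additional yellow star.

A yellow star appears in the second image that is absent from the first.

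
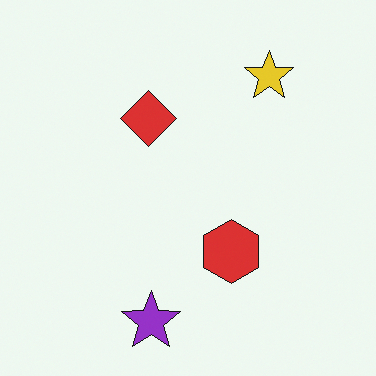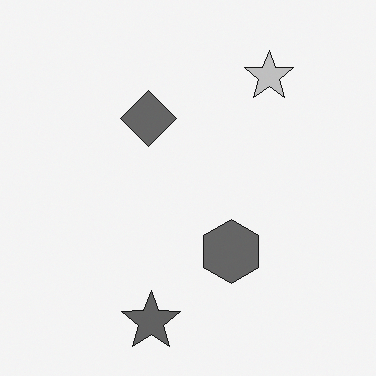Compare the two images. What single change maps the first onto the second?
It was converted to grayscale.

All color is removed — every shape is now a shade of grey.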